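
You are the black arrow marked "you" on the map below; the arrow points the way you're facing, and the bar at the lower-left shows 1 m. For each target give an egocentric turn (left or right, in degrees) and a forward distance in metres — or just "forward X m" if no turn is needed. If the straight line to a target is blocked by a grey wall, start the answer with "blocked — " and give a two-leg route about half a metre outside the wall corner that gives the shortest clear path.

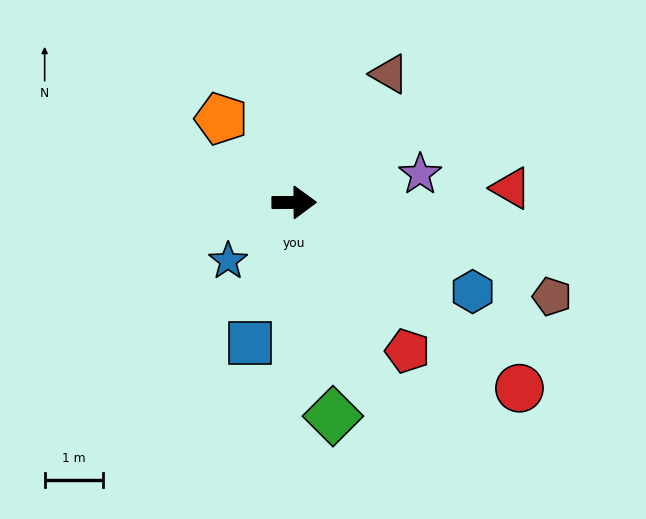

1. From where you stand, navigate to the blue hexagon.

turn right 27°, forward 3.4 m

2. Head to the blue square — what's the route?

turn right 108°, forward 2.5 m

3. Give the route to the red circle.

turn right 40°, forward 5.0 m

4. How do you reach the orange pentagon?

turn left 131°, forward 1.9 m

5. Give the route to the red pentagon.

turn right 53°, forward 3.2 m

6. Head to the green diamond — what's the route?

turn right 80°, forward 3.7 m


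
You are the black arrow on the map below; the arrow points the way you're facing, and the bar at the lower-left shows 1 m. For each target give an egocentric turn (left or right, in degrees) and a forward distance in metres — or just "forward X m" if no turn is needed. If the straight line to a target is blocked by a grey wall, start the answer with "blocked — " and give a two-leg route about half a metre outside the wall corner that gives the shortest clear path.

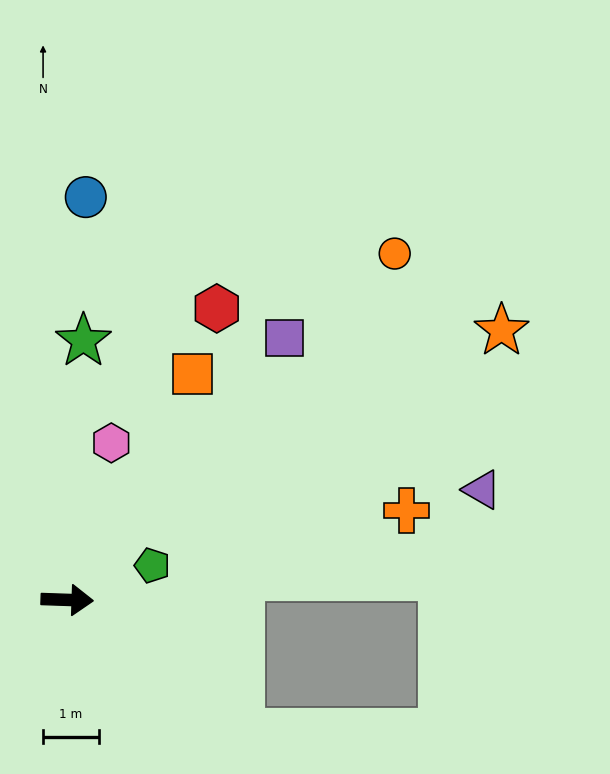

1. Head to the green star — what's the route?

turn left 88°, forward 4.7 m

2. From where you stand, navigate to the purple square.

turn left 52°, forward 6.1 m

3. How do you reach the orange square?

turn left 63°, forward 4.6 m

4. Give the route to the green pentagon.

turn left 24°, forward 1.6 m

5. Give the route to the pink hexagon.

turn left 76°, forward 2.9 m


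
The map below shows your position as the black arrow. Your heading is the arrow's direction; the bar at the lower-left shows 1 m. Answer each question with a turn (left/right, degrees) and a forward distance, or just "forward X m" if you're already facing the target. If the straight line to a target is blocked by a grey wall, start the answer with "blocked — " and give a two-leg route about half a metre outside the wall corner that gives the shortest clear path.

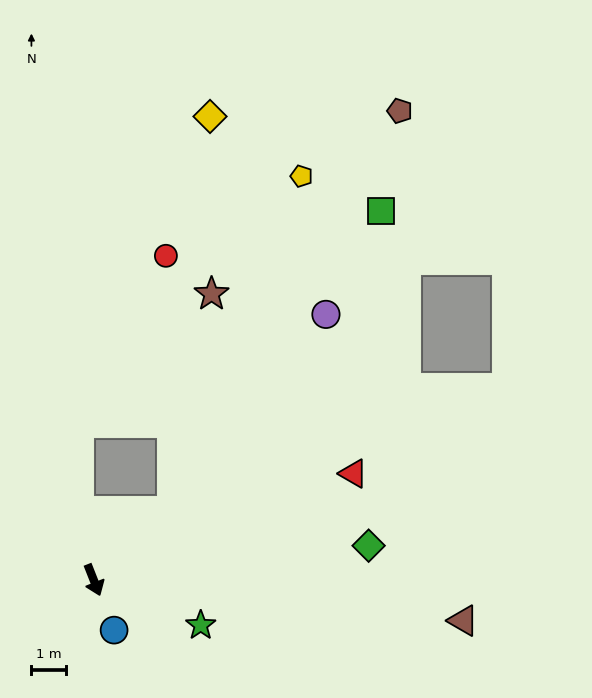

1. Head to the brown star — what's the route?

blocked — turn left 110°, forward 3.0 m, then turn left 38°, forward 6.3 m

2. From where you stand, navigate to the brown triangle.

turn left 62°, forward 10.7 m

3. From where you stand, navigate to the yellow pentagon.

blocked — turn left 110°, forward 3.0 m, then turn left 27°, forward 10.3 m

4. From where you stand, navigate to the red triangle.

turn left 91°, forward 8.1 m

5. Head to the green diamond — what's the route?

turn left 76°, forward 8.0 m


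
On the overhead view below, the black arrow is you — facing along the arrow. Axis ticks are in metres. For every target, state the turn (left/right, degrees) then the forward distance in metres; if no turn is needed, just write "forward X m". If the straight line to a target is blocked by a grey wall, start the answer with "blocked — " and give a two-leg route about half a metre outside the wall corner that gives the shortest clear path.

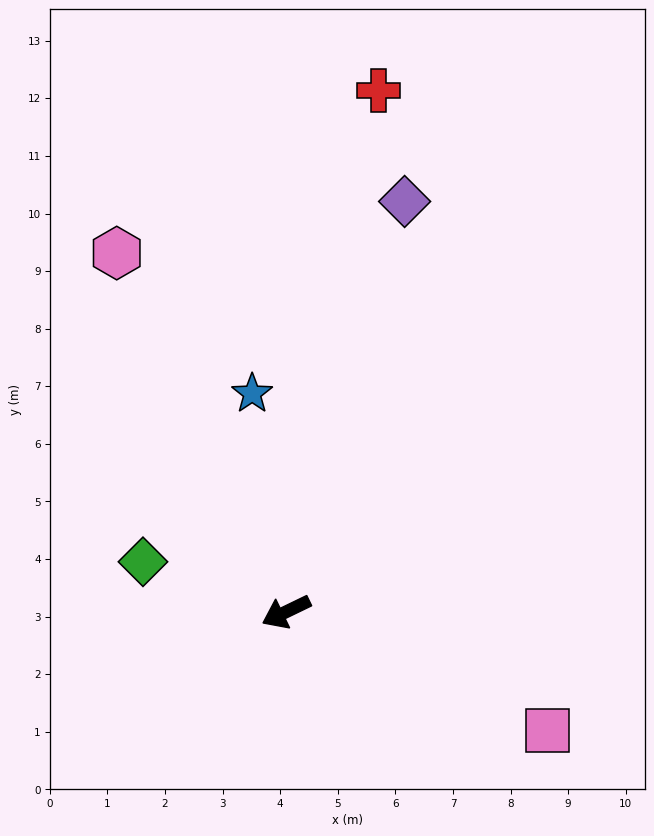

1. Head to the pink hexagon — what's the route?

turn right 91°, forward 6.9 m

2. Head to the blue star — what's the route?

turn right 107°, forward 3.8 m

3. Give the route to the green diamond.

turn right 45°, forward 2.6 m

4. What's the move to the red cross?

turn right 126°, forward 9.2 m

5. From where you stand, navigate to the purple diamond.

turn right 132°, forward 7.4 m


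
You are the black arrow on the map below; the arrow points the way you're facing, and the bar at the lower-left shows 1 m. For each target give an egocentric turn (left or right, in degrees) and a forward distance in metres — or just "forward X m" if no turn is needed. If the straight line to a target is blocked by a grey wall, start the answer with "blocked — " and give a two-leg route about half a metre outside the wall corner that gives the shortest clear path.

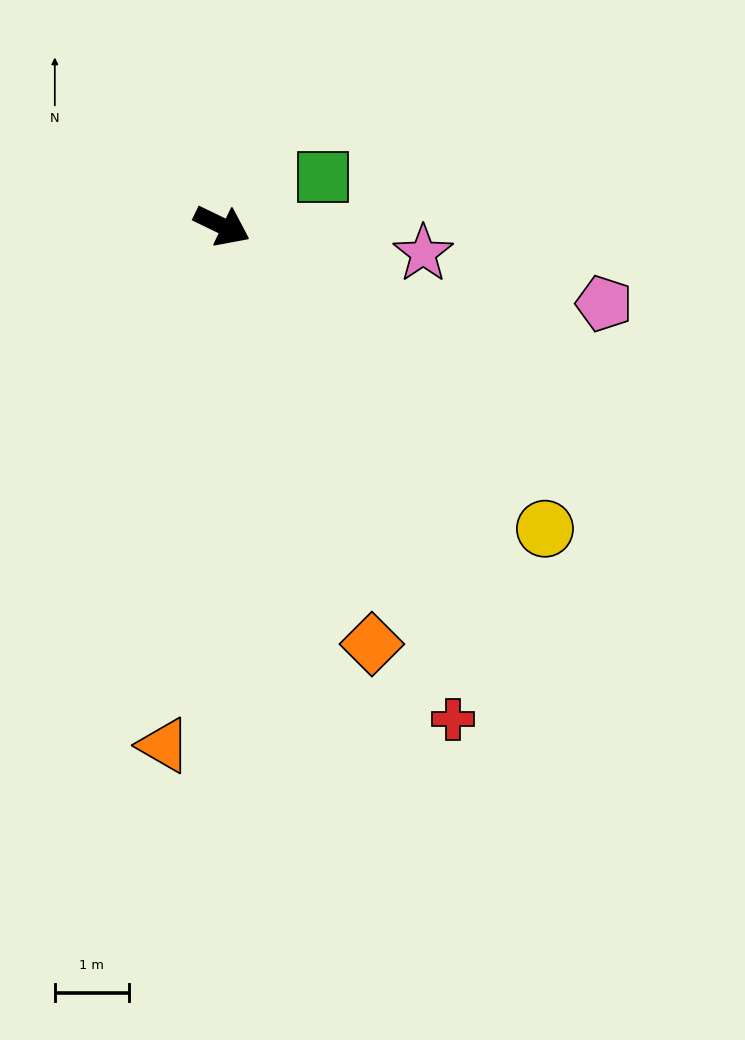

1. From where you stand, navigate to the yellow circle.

turn right 17°, forward 6.0 m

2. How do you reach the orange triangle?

turn right 71°, forward 7.1 m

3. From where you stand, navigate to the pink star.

turn left 18°, forward 2.7 m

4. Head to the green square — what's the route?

turn left 52°, forward 1.5 m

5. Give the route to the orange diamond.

turn right 44°, forward 6.0 m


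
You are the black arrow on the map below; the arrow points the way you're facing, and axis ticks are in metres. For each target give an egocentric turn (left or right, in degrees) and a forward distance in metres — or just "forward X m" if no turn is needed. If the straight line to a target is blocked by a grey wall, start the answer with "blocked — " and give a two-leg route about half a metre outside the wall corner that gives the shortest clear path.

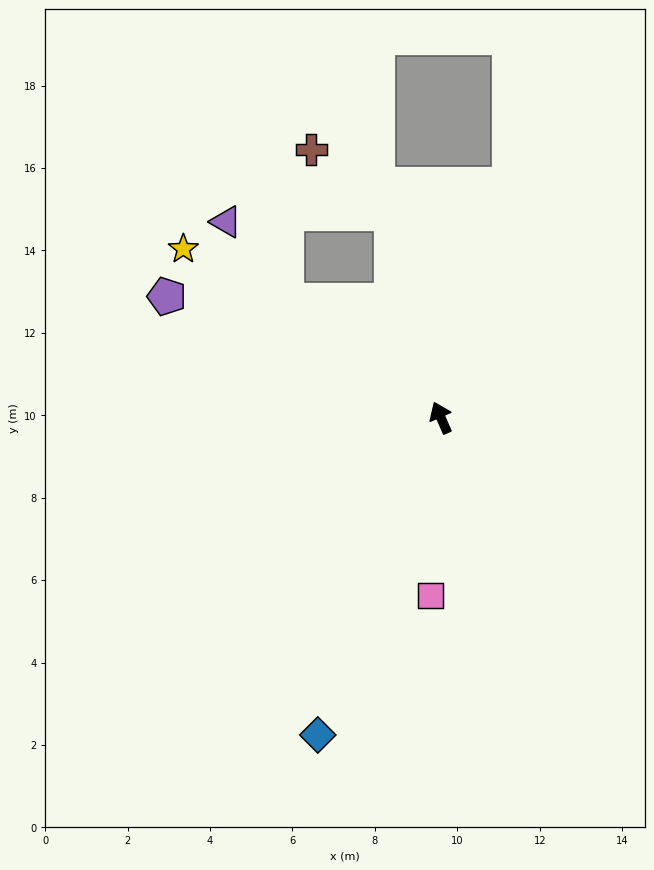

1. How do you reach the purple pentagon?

turn left 43°, forward 7.3 m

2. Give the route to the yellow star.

turn left 33°, forward 7.5 m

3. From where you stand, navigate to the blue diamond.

turn left 135°, forward 8.3 m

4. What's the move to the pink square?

turn left 153°, forward 4.3 m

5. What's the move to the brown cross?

blocked — turn right 10°, forward 5.1 m, then turn left 38°, forward 2.5 m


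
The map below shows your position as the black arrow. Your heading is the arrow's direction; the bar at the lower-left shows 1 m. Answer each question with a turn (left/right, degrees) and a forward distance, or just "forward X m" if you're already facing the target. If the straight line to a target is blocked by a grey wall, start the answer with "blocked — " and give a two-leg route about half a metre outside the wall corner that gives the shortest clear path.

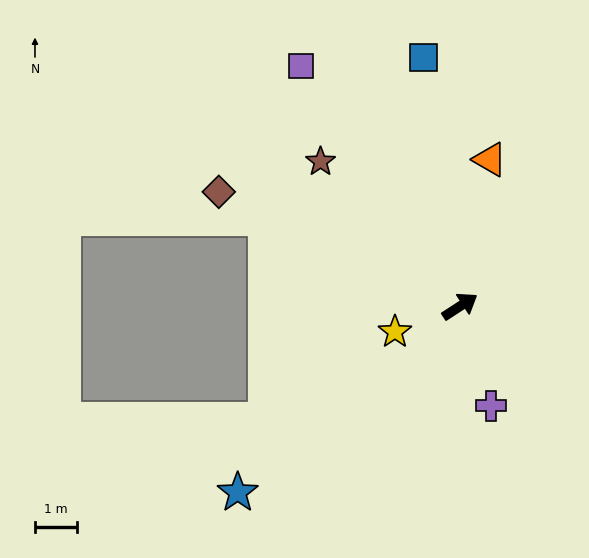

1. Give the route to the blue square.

turn left 65°, forward 6.0 m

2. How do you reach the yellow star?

turn left 168°, forward 1.7 m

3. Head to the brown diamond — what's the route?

turn left 122°, forward 6.4 m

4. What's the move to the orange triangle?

turn left 45°, forward 3.6 m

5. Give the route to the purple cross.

turn right 106°, forward 2.5 m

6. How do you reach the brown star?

turn left 101°, forward 4.8 m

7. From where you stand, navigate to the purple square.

turn left 90°, forward 6.9 m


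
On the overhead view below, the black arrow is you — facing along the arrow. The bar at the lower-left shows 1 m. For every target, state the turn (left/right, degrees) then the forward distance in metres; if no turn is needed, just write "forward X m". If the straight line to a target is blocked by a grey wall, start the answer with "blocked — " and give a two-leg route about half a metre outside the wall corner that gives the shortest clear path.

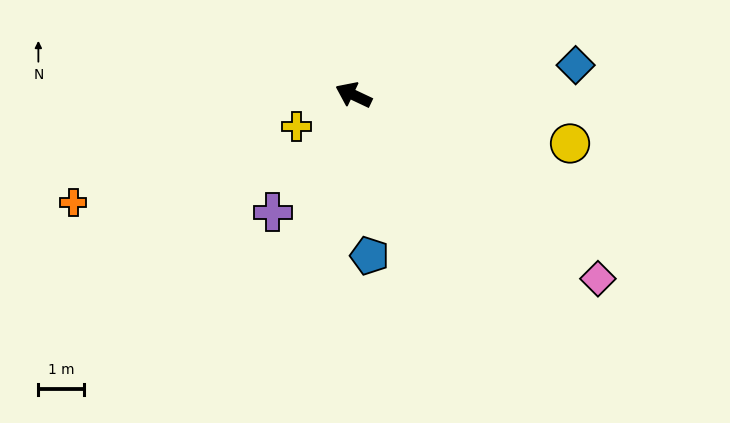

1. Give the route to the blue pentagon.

turn left 121°, forward 3.5 m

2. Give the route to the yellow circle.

turn right 167°, forward 4.9 m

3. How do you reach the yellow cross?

turn left 54°, forward 1.4 m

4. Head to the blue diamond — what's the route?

turn right 147°, forward 4.9 m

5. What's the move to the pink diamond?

turn left 168°, forward 6.7 m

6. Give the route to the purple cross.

turn left 81°, forward 3.1 m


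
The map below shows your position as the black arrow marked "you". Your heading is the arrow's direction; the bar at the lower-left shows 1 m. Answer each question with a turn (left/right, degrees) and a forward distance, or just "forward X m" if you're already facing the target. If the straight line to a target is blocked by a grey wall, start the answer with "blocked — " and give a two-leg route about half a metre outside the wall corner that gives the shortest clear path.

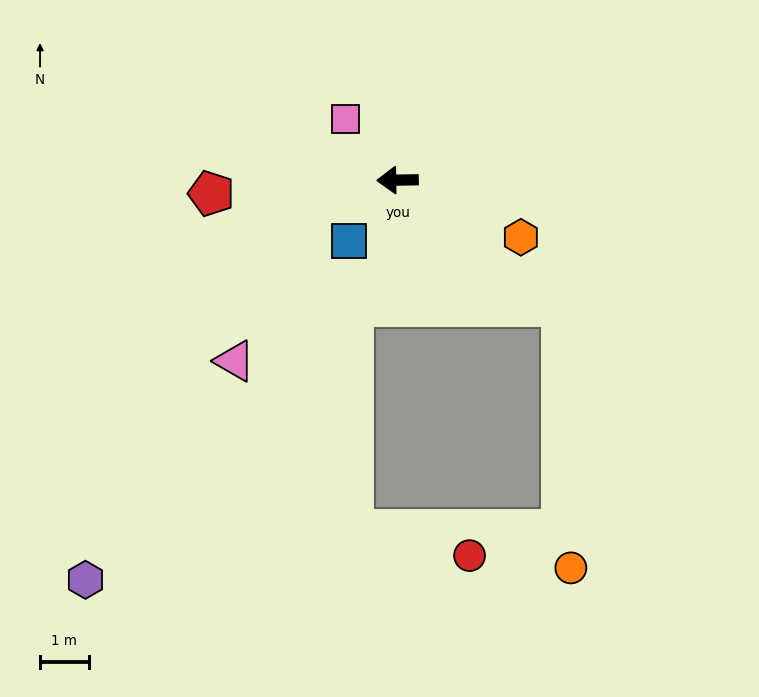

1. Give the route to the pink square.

turn right 50°, forward 1.7 m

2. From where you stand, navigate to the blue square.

turn left 50°, forward 1.6 m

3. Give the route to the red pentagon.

turn left 3°, forward 3.8 m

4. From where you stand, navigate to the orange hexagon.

turn left 154°, forward 2.8 m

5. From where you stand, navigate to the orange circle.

blocked — turn left 142°, forward 4.2 m, then turn right 51°, forward 5.4 m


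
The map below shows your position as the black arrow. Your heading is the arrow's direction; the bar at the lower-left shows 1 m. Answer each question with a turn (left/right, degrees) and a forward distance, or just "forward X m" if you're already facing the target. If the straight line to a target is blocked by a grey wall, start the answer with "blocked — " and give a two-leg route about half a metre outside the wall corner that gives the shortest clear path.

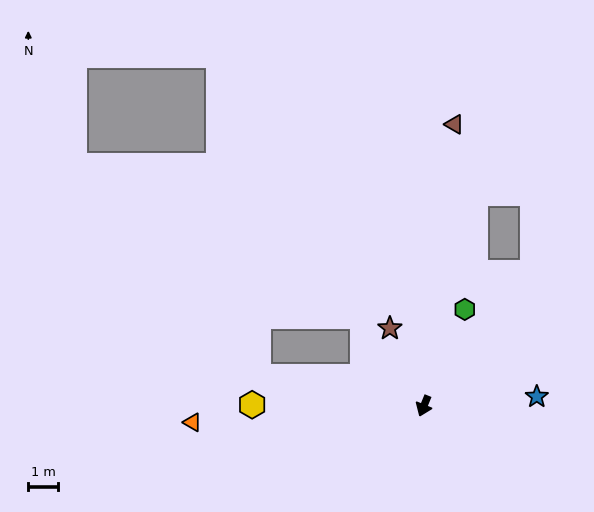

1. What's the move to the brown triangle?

turn right 164°, forward 9.5 m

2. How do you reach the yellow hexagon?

turn right 68°, forward 5.7 m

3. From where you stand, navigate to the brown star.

turn right 134°, forward 2.8 m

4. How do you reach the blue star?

turn left 117°, forward 3.8 m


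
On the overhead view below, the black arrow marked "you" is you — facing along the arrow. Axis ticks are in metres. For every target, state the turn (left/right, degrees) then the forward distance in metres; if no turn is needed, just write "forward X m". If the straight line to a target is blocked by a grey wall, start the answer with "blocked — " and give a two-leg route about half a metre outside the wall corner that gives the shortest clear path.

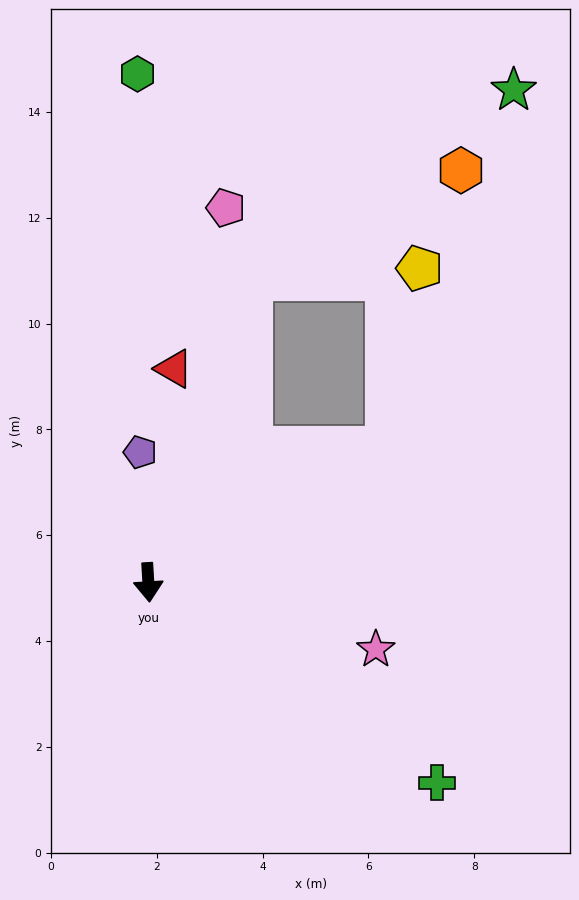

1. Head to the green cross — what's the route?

turn left 52°, forward 6.6 m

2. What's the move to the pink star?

turn left 70°, forward 4.5 m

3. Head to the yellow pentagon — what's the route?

blocked — turn left 116°, forward 5.2 m, then turn left 51°, forward 3.5 m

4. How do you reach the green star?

blocked — turn left 158°, forward 6.1 m, then turn right 36°, forward 6.1 m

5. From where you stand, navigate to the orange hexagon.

blocked — turn left 158°, forward 6.1 m, then turn right 44°, forward 4.5 m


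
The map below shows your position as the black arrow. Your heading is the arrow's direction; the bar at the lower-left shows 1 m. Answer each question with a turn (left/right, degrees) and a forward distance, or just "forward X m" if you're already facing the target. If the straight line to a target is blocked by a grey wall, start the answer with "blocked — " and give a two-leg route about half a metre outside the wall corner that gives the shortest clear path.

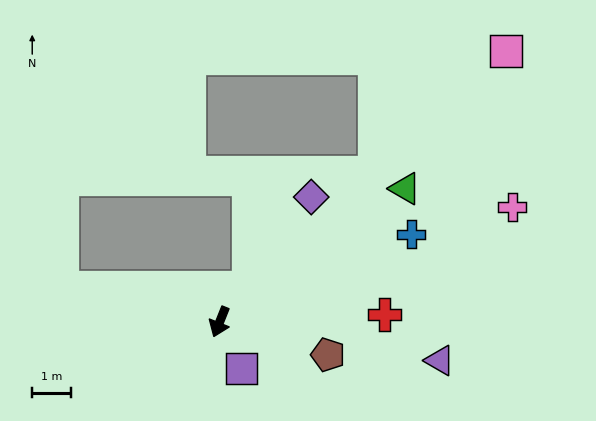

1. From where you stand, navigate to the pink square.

turn left 155°, forward 10.1 m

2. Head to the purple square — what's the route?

turn left 47°, forward 1.3 m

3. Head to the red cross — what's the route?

turn left 114°, forward 4.2 m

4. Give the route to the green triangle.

turn left 148°, forward 5.9 m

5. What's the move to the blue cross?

turn left 136°, forward 5.4 m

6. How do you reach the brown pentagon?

turn left 95°, forward 2.9 m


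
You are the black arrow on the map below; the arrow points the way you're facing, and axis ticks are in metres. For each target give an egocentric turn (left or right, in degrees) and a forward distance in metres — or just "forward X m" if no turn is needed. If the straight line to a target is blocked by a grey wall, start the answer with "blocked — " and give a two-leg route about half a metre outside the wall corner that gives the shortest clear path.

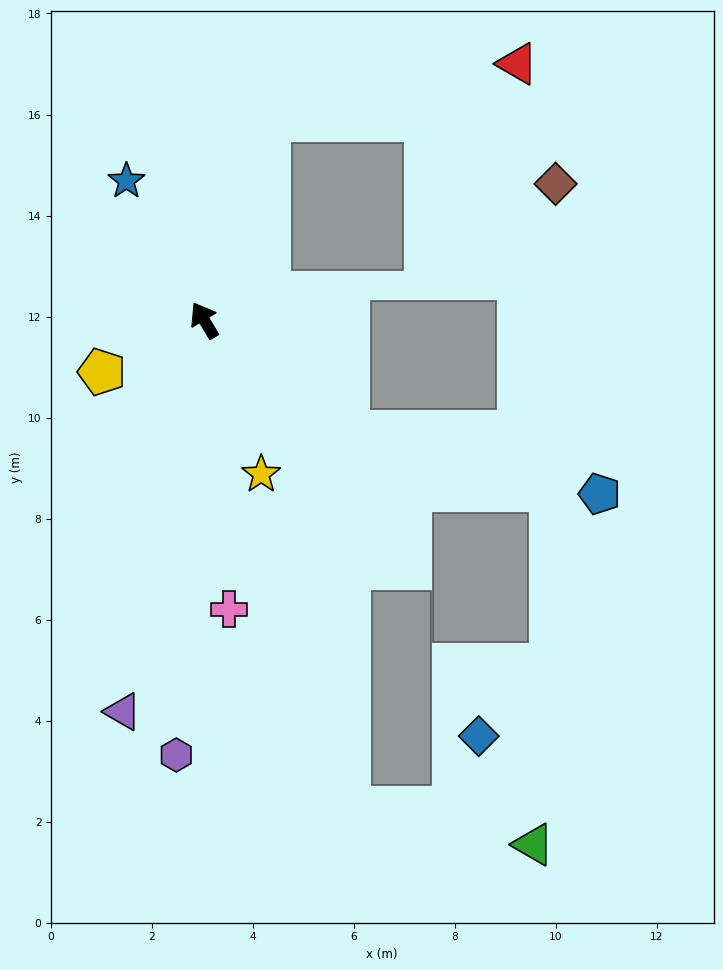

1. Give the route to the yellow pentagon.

turn left 86°, forward 2.3 m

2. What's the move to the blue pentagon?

blocked — turn right 159°, forward 3.6 m, then turn left 24°, forward 5.1 m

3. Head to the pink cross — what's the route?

turn left 154°, forward 5.7 m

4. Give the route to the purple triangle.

turn left 137°, forward 7.9 m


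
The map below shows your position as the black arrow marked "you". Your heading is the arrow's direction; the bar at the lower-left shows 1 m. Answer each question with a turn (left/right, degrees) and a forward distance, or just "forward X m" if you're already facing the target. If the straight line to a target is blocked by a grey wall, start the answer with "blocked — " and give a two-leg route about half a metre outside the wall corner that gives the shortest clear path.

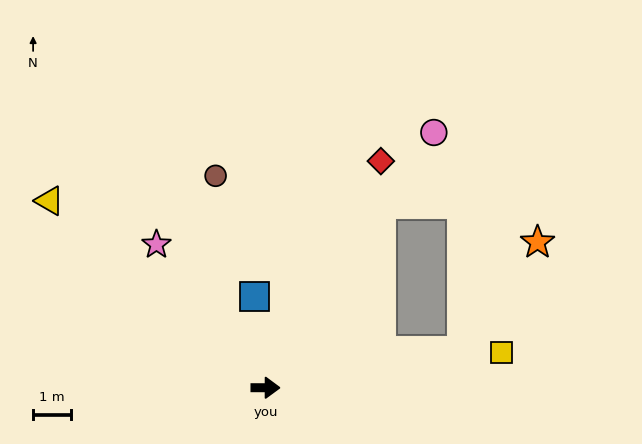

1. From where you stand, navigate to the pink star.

turn left 127°, forward 4.8 m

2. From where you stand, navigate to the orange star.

blocked — turn left 10°, forward 5.4 m, then turn left 46°, forward 3.5 m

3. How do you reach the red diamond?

turn left 63°, forward 6.8 m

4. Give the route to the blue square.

turn left 97°, forward 2.5 m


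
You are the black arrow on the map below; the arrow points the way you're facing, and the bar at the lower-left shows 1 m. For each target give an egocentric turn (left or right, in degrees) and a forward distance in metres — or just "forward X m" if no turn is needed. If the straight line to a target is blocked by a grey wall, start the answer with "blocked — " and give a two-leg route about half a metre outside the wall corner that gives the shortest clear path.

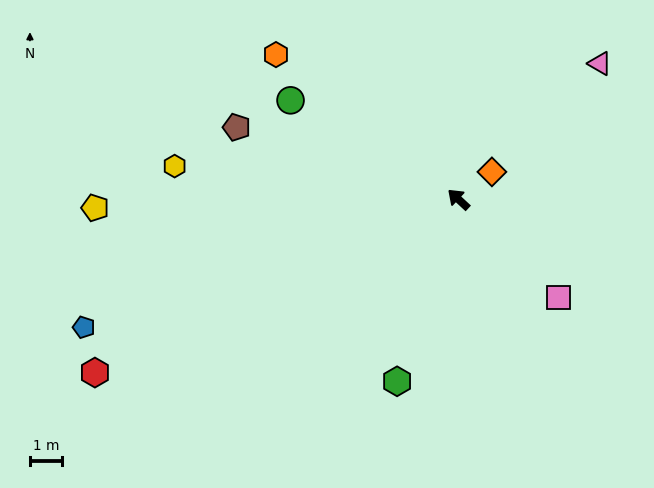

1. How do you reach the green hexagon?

turn left 114°, forward 6.1 m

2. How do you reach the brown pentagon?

turn left 25°, forward 7.4 m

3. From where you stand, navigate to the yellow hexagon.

turn left 36°, forward 9.0 m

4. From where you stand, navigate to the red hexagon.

turn left 68°, forward 12.7 m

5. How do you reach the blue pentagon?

turn left 62°, forward 12.5 m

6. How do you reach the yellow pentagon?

turn left 44°, forward 11.5 m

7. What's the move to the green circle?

turn left 12°, forward 6.1 m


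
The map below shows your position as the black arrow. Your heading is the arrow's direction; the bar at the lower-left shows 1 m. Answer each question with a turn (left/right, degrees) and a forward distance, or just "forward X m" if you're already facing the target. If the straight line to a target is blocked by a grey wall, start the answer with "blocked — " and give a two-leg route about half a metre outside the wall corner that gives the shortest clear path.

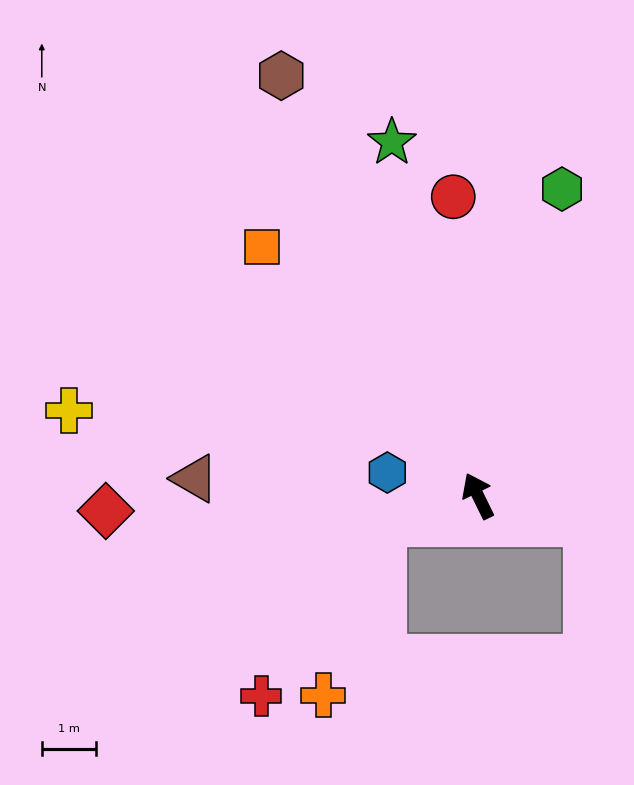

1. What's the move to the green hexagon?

turn right 41°, forward 5.8 m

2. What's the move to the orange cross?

blocked — turn left 80°, forward 1.8 m, then turn left 54°, forward 3.3 m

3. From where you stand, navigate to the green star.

turn right 12°, forward 6.7 m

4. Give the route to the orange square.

turn left 15°, forward 6.0 m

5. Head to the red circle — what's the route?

turn right 21°, forward 5.5 m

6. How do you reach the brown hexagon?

forward 8.5 m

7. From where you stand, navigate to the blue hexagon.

turn left 50°, forward 1.7 m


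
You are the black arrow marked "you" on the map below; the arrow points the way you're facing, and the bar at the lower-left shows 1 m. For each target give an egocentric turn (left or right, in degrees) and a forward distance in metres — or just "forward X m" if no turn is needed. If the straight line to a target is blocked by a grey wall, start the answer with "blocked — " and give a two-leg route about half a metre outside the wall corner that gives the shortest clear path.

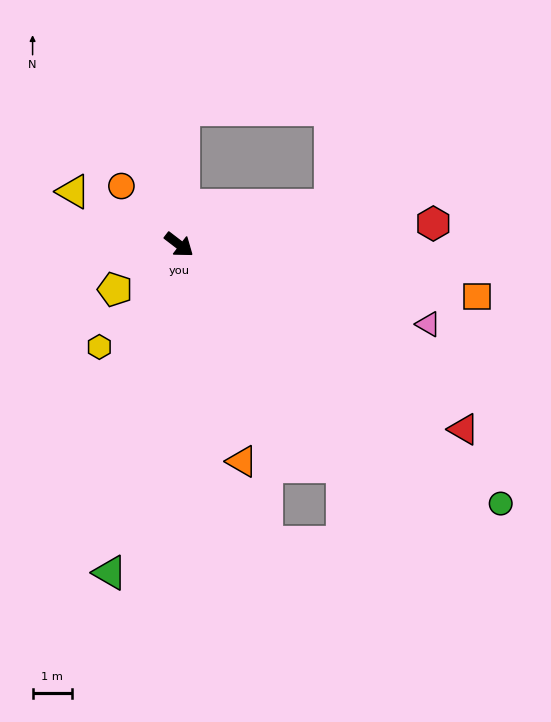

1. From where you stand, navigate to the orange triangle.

turn right 36°, forward 5.8 m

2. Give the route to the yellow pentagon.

turn right 108°, forward 2.0 m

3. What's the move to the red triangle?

turn left 4°, forward 8.7 m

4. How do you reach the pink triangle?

turn left 20°, forward 6.7 m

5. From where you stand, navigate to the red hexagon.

turn left 42°, forward 6.5 m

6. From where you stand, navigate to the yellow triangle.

turn right 169°, forward 3.0 m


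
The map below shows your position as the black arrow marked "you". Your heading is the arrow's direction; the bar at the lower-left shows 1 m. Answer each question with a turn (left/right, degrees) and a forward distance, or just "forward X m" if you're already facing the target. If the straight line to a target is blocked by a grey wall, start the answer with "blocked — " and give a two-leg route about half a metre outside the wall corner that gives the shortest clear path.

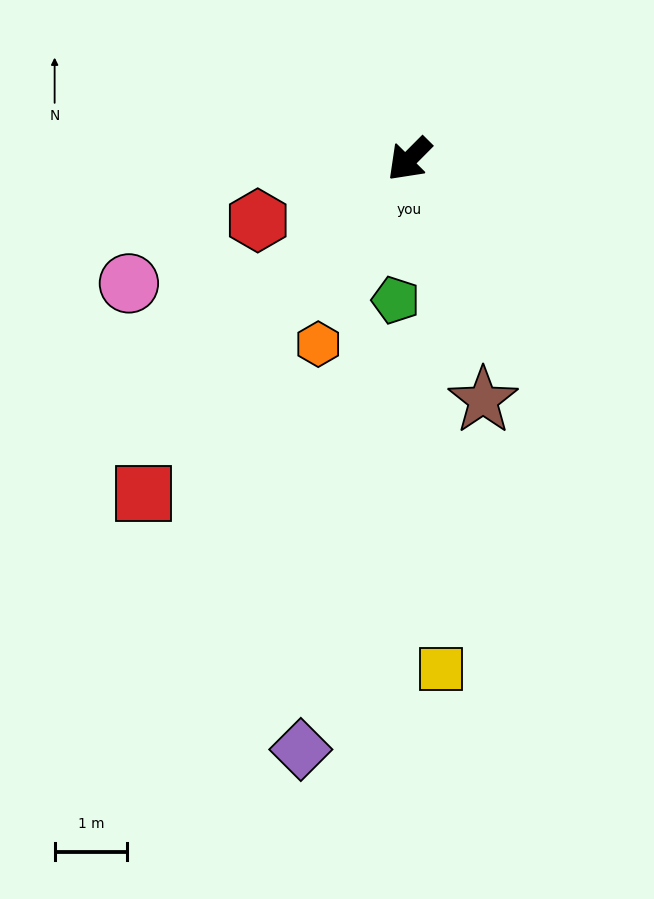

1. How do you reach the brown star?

turn left 62°, forward 3.5 m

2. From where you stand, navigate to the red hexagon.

turn right 23°, forward 2.2 m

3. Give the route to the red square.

turn left 6°, forward 5.9 m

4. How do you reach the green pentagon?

turn left 39°, forward 1.9 m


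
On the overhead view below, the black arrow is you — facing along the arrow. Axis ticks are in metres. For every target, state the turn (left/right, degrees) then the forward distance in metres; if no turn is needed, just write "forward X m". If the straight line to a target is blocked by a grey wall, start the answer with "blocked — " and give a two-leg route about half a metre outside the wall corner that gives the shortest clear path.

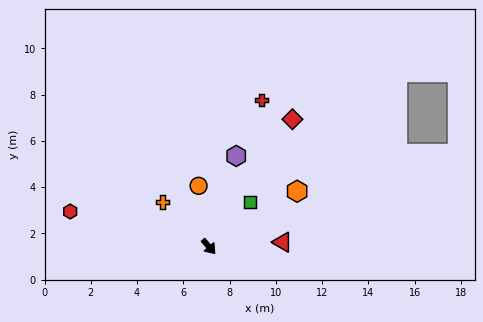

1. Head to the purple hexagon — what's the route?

turn left 122°, forward 4.1 m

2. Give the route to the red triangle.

turn left 53°, forward 3.2 m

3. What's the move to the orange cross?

turn right 175°, forward 2.8 m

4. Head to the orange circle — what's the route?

turn left 149°, forward 2.7 m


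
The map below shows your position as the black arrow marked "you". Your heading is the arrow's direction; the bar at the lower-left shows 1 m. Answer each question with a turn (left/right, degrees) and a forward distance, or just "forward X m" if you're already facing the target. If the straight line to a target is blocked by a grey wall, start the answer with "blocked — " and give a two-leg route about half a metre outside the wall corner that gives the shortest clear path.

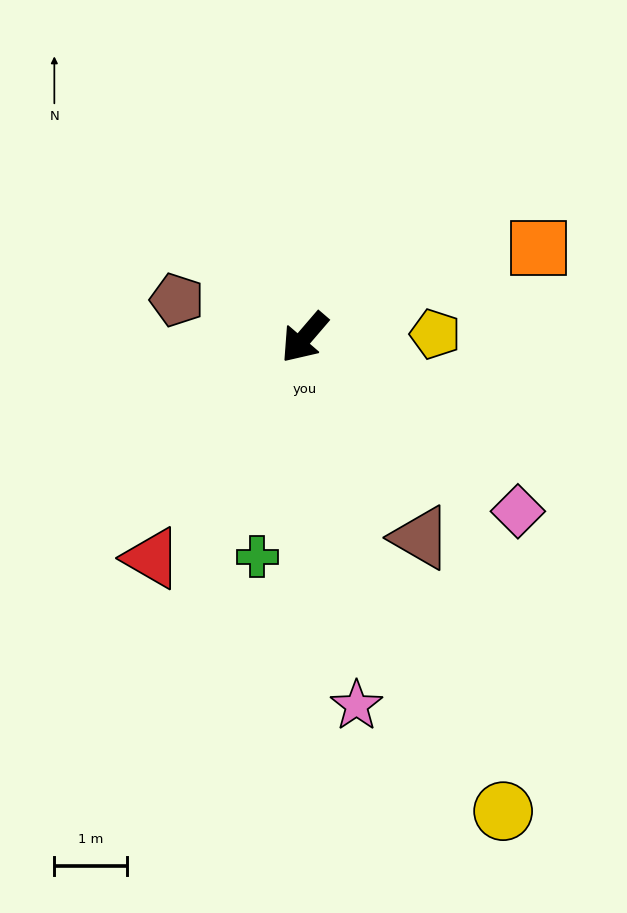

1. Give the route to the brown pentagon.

turn right 66°, forward 1.8 m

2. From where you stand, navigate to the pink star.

turn left 49°, forward 5.1 m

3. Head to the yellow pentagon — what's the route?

turn left 132°, forward 1.8 m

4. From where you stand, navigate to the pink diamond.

turn left 92°, forward 3.8 m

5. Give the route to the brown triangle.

turn left 71°, forward 3.2 m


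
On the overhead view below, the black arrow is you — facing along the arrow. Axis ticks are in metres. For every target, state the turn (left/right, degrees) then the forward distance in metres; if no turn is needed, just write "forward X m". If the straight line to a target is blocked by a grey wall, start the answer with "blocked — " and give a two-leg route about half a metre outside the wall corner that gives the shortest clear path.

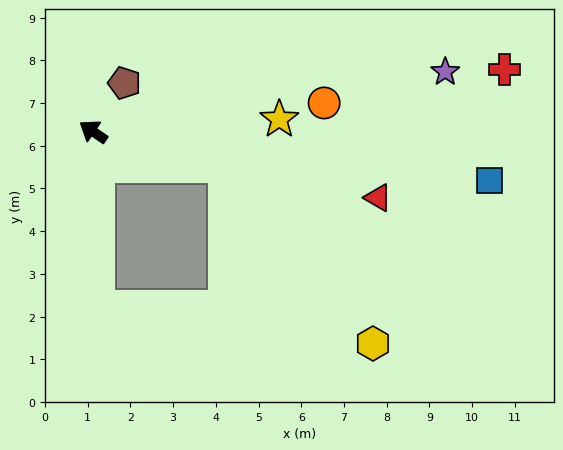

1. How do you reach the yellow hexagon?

blocked — turn right 160°, forward 3.2 m, then turn right 36°, forward 5.4 m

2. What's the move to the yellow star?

turn right 142°, forward 4.4 m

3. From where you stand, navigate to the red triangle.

turn right 159°, forward 6.8 m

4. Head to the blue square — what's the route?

turn right 153°, forward 9.3 m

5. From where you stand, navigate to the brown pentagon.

turn right 88°, forward 1.4 m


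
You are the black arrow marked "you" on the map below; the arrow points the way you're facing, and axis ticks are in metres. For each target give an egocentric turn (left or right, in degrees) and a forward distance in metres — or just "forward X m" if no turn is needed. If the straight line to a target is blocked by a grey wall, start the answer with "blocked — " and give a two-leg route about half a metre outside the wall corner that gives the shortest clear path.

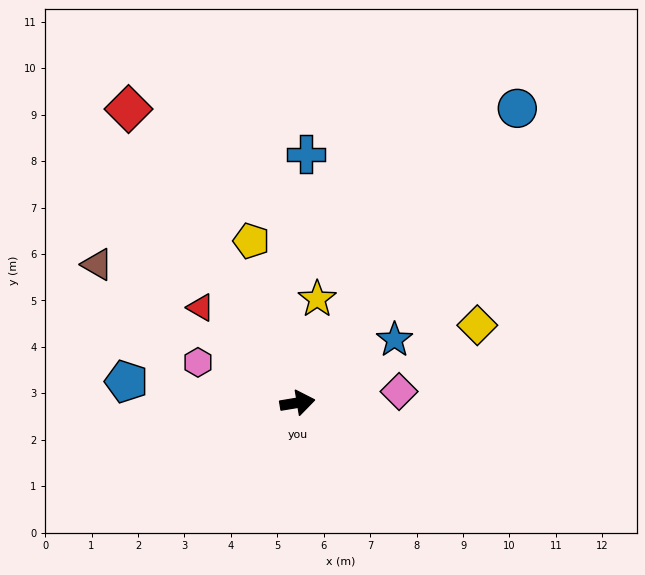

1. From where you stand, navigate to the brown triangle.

turn left 136°, forward 5.2 m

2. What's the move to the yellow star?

turn left 70°, forward 2.3 m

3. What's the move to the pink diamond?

turn right 3°, forward 2.2 m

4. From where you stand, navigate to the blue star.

turn left 24°, forward 2.5 m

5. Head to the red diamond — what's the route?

turn left 111°, forward 7.3 m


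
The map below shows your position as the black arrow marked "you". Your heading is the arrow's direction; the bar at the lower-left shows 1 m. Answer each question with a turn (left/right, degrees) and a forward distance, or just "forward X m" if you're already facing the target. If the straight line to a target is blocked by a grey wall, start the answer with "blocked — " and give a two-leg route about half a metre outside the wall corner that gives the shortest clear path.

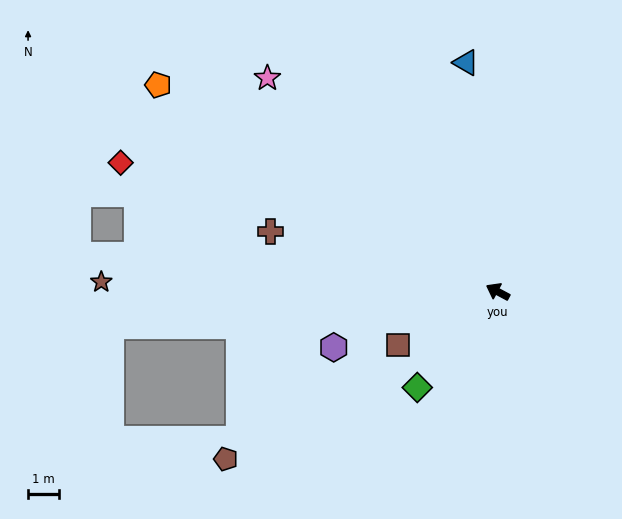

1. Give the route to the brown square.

turn left 56°, forward 3.7 m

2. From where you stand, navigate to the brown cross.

turn left 13°, forward 7.6 m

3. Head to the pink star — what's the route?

turn right 15°, forward 10.1 m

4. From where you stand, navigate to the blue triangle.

turn right 54°, forward 7.4 m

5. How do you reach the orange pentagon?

turn right 3°, forward 12.8 m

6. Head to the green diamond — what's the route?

turn left 78°, forward 4.0 m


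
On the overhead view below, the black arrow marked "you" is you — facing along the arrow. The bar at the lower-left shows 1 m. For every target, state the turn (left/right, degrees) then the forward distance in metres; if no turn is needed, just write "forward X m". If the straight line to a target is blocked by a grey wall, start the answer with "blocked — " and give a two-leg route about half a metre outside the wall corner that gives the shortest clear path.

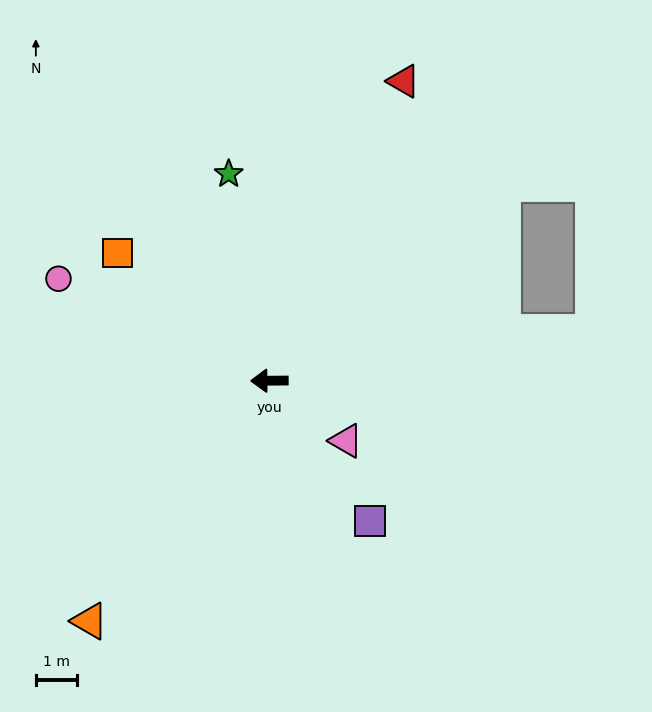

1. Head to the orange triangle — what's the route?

turn left 53°, forward 7.3 m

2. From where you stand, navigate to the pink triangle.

turn left 141°, forward 2.4 m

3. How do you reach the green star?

turn right 79°, forward 5.1 m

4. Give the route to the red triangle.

turn right 115°, forward 8.0 m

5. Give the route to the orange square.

turn right 41°, forward 4.8 m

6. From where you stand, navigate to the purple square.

turn left 125°, forward 4.2 m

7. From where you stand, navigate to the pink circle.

turn right 26°, forward 5.7 m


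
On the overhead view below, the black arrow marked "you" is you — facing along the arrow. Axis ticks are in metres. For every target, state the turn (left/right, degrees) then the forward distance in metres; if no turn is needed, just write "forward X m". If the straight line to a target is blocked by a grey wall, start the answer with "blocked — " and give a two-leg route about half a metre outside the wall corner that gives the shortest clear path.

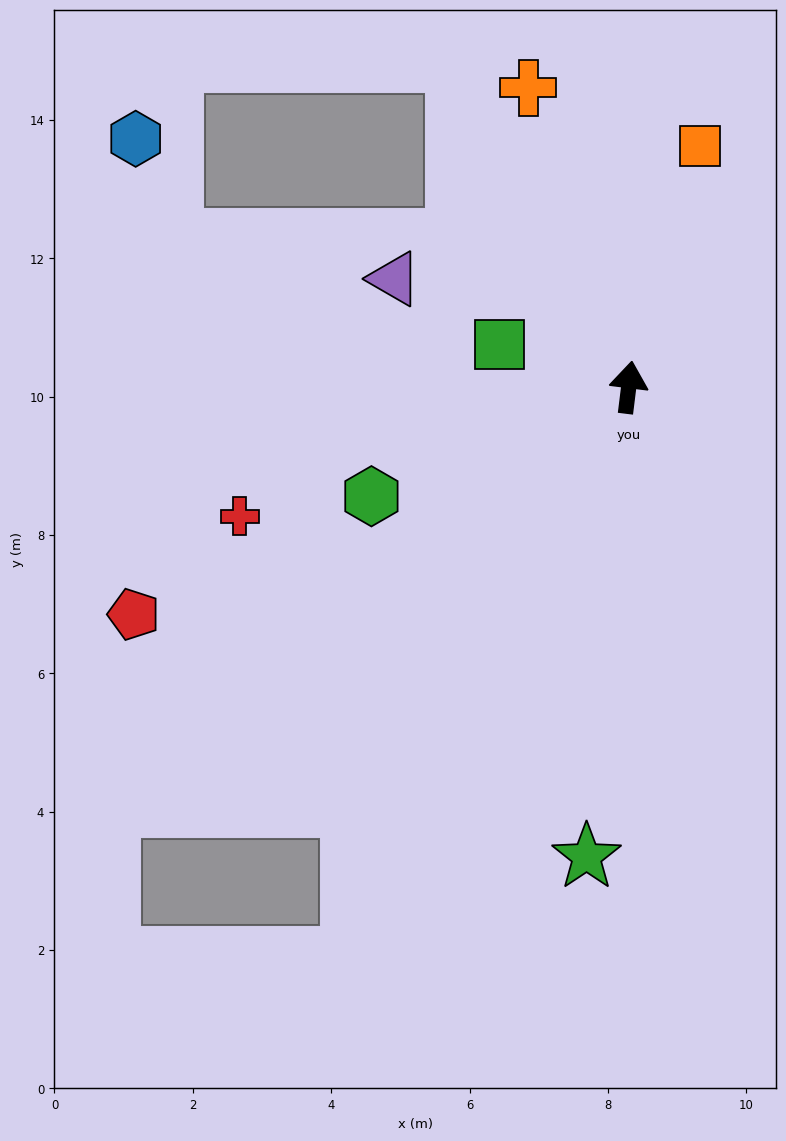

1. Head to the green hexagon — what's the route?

turn left 120°, forward 4.0 m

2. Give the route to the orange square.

turn right 9°, forward 3.6 m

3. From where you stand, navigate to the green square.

turn left 79°, forward 2.0 m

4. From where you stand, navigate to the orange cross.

turn left 26°, forward 4.6 m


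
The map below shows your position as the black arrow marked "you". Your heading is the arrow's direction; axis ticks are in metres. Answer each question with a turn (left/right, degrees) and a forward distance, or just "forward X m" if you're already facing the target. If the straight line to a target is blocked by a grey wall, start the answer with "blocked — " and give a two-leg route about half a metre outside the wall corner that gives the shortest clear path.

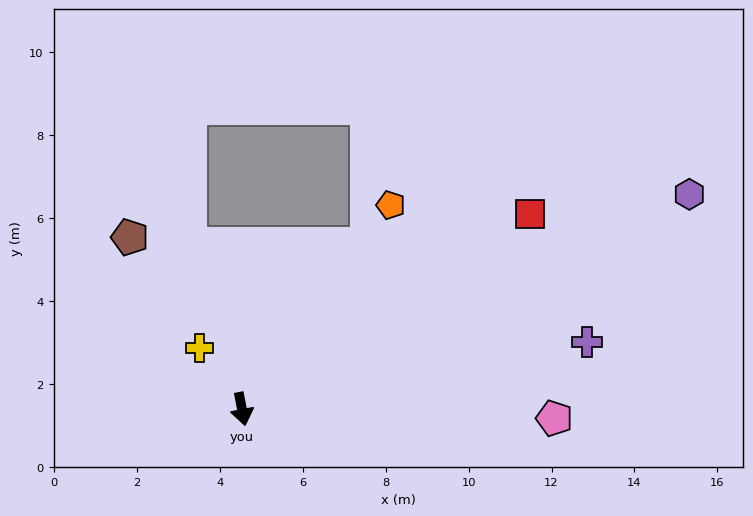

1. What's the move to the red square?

turn left 113°, forward 8.4 m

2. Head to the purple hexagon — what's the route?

turn left 105°, forward 12.0 m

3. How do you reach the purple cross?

turn left 90°, forward 8.5 m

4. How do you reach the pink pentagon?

turn left 77°, forward 7.5 m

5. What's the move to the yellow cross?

turn right 156°, forward 1.8 m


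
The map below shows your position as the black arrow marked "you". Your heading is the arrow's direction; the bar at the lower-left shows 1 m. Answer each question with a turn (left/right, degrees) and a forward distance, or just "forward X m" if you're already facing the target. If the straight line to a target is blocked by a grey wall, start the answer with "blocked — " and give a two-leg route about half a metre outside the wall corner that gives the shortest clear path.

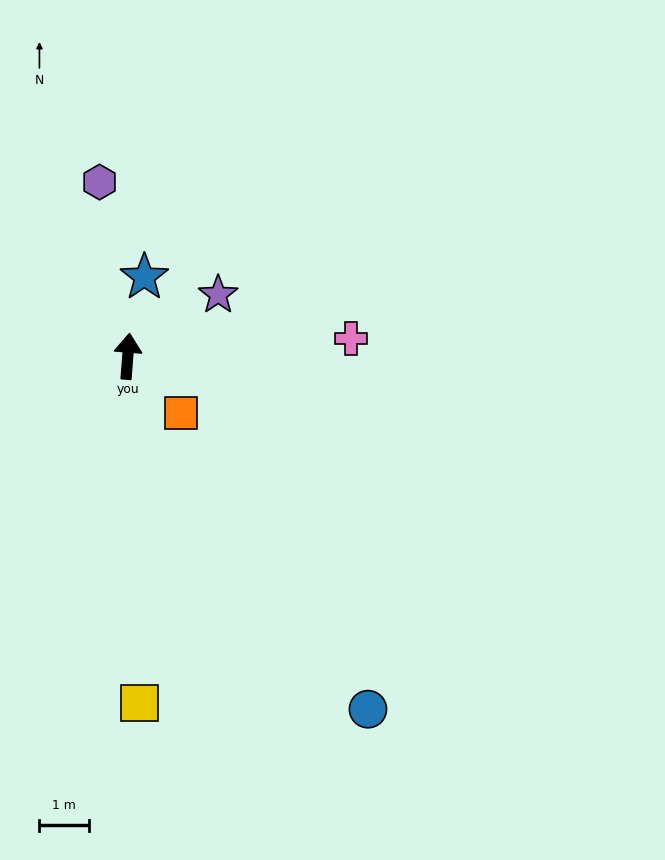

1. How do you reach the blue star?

turn right 7°, forward 1.6 m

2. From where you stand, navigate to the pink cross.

turn right 81°, forward 4.6 m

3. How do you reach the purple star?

turn right 51°, forward 2.2 m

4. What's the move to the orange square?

turn right 133°, forward 1.6 m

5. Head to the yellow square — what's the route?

turn right 174°, forward 7.1 m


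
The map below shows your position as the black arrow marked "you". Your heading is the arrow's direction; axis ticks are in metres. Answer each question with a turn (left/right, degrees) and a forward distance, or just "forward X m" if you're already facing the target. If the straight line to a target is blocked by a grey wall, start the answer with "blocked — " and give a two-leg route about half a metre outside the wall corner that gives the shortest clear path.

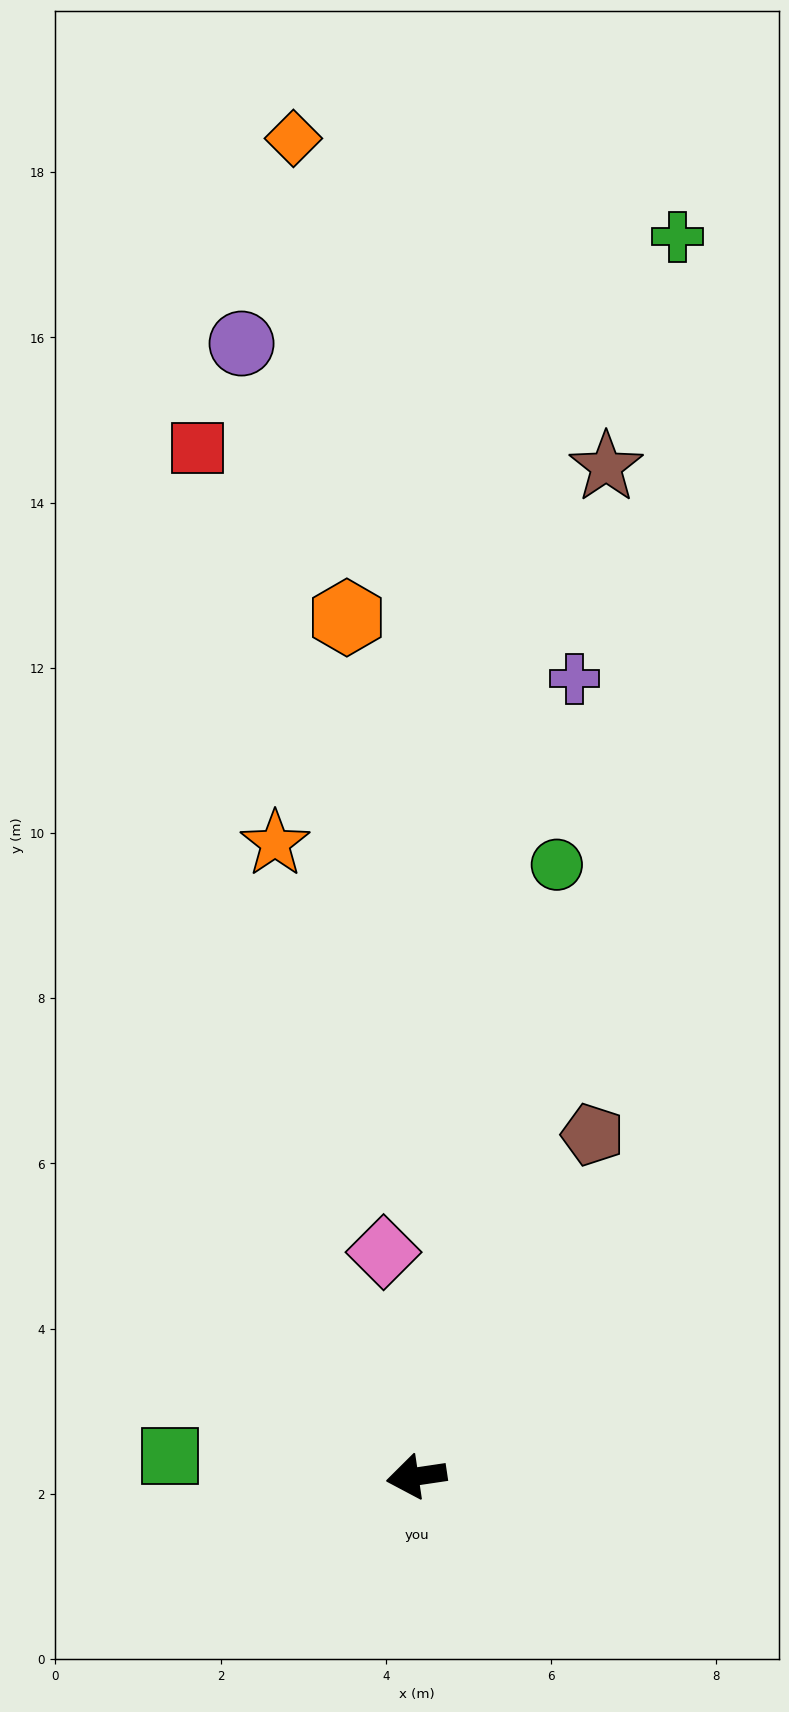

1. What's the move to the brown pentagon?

turn right 126°, forward 4.7 m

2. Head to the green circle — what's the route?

turn right 111°, forward 7.6 m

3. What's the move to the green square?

turn right 13°, forward 3.0 m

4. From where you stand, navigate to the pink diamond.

turn right 90°, forward 2.7 m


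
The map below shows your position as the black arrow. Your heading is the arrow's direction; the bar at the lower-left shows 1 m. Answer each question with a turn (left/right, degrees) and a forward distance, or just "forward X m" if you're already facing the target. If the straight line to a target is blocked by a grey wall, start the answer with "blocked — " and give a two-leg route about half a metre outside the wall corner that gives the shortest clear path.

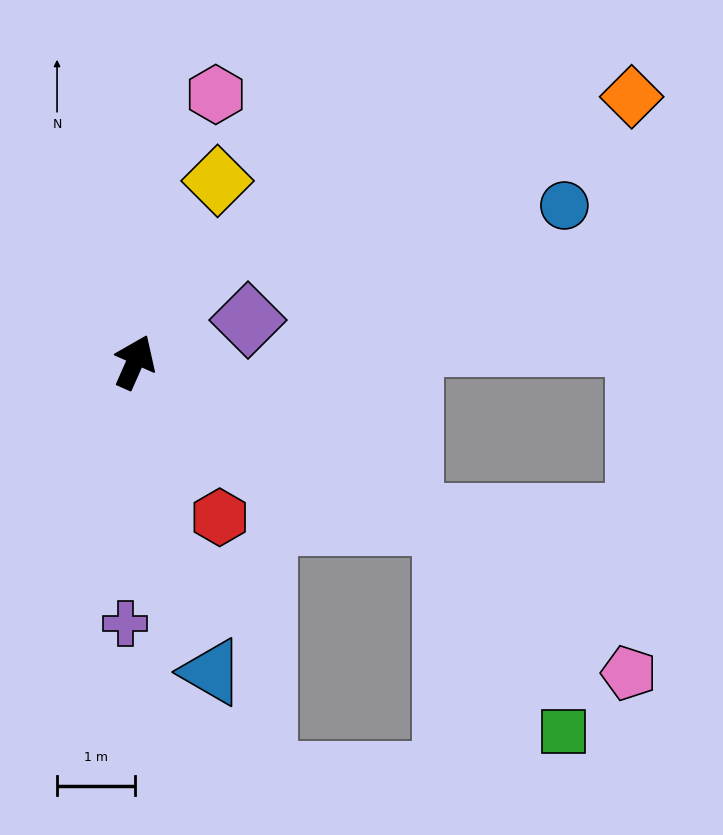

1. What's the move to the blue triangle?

turn right 142°, forward 4.1 m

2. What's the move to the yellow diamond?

forward 2.5 m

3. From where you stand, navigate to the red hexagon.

turn right 128°, forward 2.3 m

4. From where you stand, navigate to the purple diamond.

turn right 46°, forward 1.5 m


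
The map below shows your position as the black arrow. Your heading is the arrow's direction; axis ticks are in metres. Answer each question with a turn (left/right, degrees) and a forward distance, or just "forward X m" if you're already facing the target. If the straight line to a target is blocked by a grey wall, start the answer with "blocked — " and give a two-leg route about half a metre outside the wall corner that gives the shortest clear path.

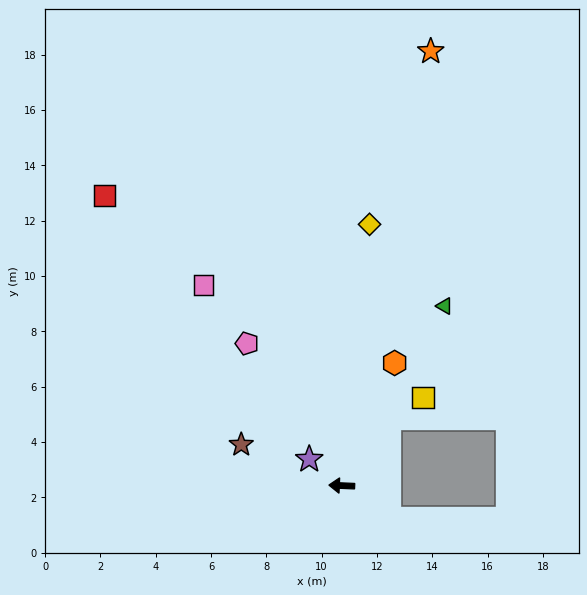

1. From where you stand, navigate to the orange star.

turn right 99°, forward 16.0 m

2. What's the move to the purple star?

turn right 37°, forward 1.5 m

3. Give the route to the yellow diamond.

turn right 94°, forward 9.5 m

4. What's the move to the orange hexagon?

turn right 111°, forward 4.8 m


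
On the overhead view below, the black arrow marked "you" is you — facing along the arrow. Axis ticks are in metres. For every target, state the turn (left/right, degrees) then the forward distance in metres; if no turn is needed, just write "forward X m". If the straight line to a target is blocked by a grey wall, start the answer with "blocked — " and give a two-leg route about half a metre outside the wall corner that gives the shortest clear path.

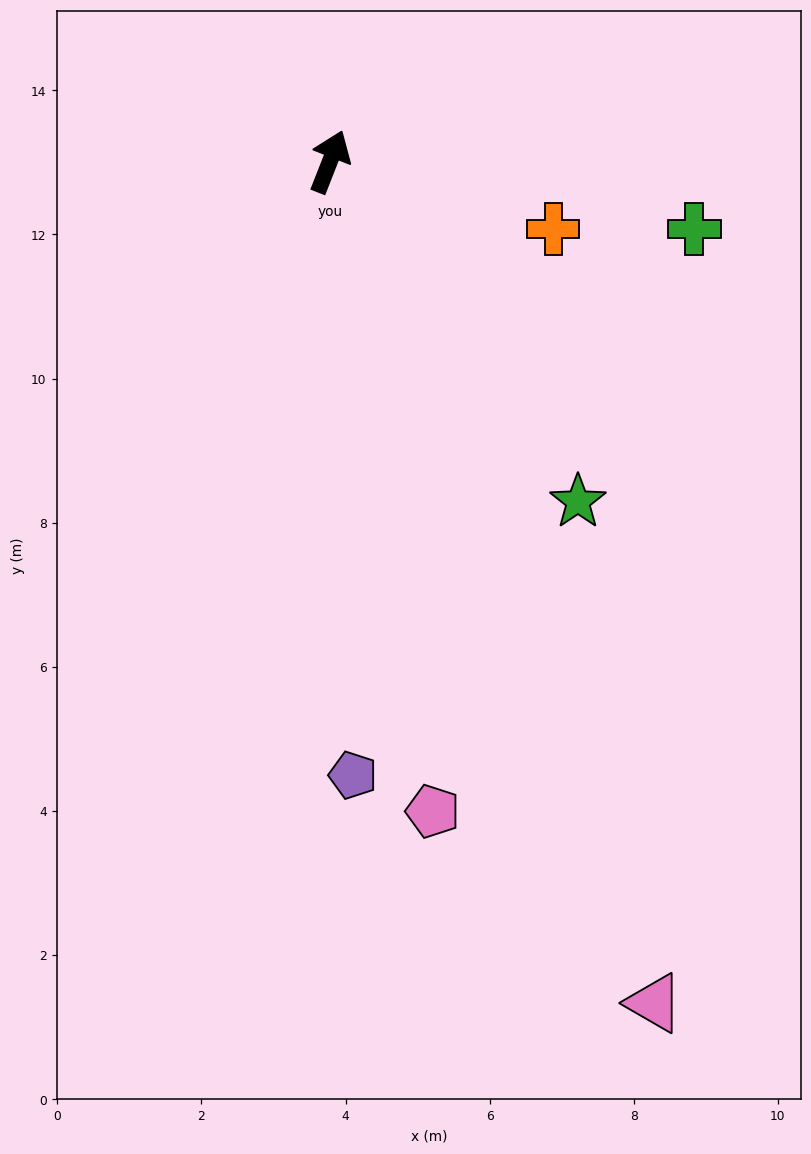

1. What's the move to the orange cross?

turn right 85°, forward 3.2 m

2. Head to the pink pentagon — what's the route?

turn right 150°, forward 9.1 m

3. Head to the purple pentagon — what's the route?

turn right 156°, forward 8.5 m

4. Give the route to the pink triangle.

turn right 137°, forward 12.5 m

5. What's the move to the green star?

turn right 122°, forward 5.8 m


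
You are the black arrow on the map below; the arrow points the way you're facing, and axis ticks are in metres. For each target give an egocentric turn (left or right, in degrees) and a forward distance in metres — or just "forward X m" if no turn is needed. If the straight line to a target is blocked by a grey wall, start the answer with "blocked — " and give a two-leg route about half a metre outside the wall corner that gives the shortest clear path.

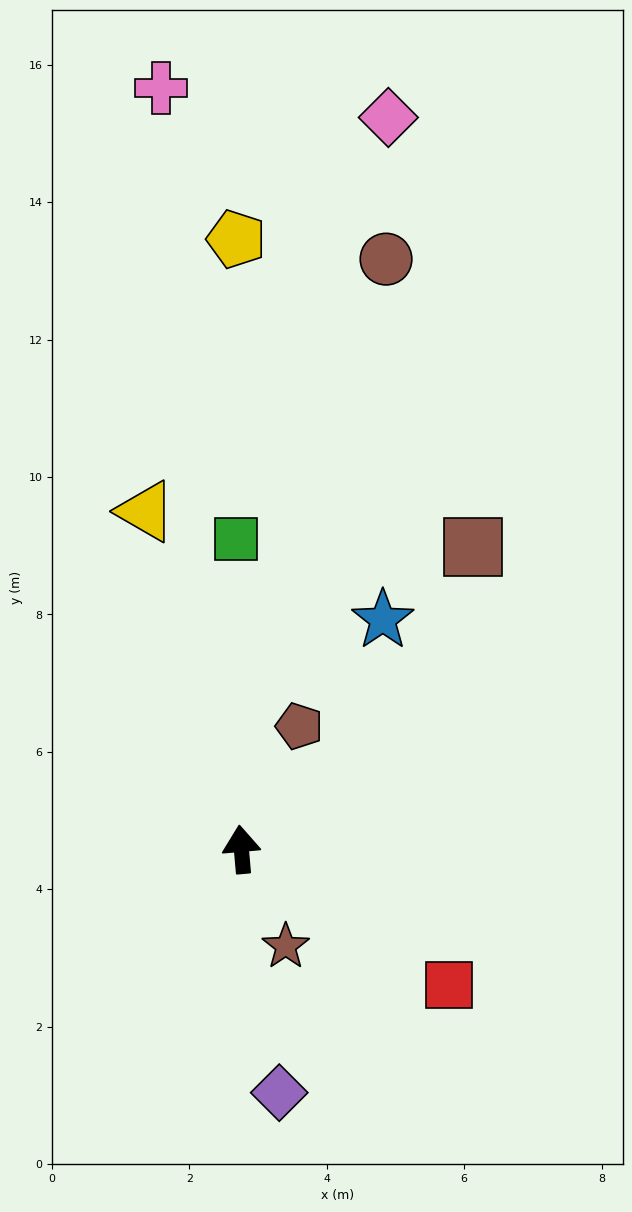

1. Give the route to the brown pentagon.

turn right 30°, forward 2.0 m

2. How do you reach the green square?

turn right 4°, forward 4.5 m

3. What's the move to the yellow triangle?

turn left 11°, forward 5.1 m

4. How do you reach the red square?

turn right 128°, forward 3.6 m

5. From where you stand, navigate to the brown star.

turn right 160°, forward 1.6 m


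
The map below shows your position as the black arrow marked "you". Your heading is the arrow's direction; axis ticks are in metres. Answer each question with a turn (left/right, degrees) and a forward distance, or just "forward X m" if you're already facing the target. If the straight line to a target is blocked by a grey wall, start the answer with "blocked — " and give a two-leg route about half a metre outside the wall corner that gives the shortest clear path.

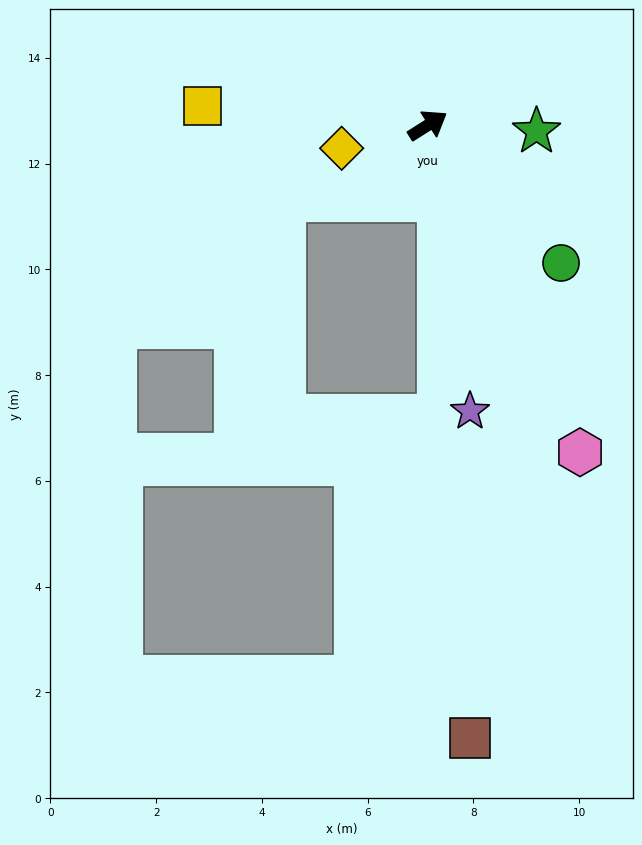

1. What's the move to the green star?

turn right 35°, forward 2.1 m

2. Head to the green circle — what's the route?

turn right 78°, forward 3.6 m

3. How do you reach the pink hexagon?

turn right 97°, forward 6.8 m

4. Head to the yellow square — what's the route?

turn left 143°, forward 4.3 m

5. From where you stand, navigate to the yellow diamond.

turn left 163°, forward 1.7 m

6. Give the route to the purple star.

turn right 114°, forward 5.5 m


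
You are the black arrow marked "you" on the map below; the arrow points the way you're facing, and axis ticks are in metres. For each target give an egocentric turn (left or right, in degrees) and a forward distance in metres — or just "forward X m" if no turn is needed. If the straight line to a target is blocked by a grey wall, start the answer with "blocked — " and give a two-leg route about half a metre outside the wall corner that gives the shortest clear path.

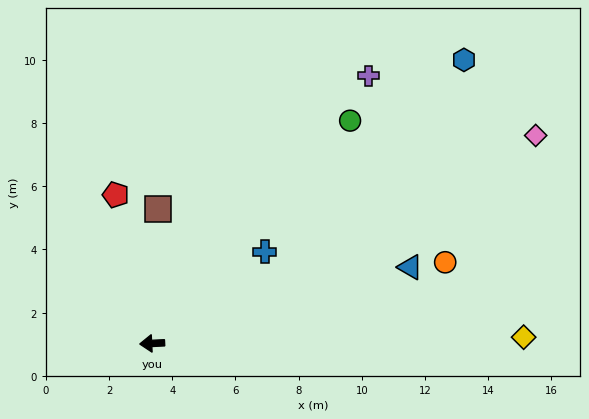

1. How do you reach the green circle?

turn right 134°, forward 9.4 m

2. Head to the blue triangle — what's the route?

turn right 166°, forward 8.5 m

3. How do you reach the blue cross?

turn right 144°, forward 4.6 m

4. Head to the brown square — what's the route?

turn right 95°, forward 4.3 m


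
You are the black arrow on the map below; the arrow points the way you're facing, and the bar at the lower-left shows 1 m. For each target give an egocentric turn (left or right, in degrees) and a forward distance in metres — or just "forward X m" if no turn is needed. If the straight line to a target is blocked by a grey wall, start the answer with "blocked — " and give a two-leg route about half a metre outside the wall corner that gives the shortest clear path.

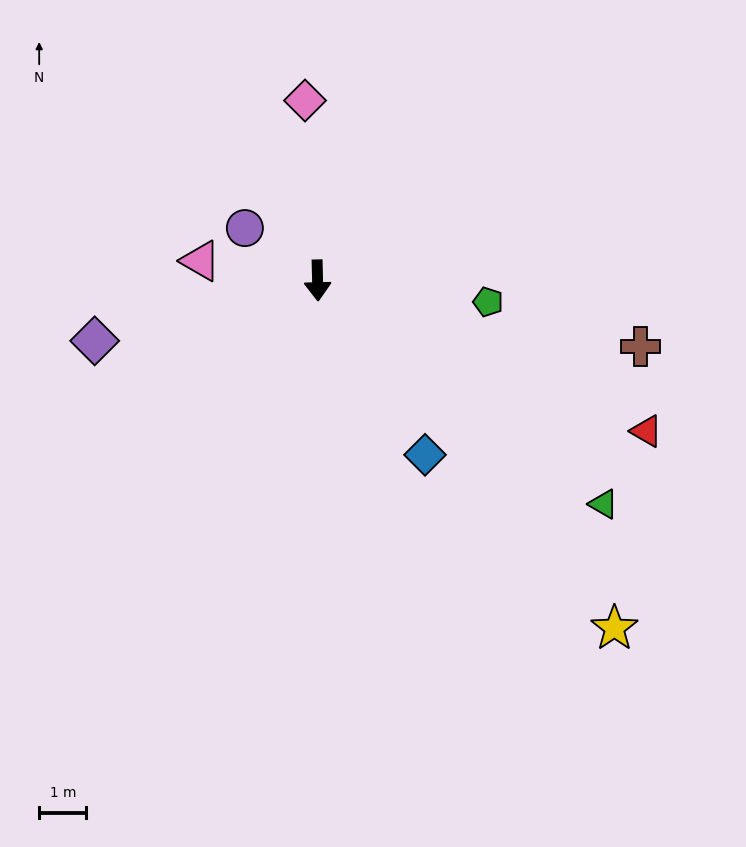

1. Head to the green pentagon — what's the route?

turn left 81°, forward 3.6 m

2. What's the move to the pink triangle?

turn right 101°, forward 2.5 m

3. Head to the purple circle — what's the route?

turn right 127°, forward 1.9 m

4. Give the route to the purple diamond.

turn right 76°, forward 4.9 m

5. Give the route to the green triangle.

turn left 51°, forward 7.7 m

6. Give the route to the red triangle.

turn left 64°, forward 7.7 m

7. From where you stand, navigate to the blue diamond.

turn left 30°, forward 4.3 m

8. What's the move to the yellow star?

turn left 39°, forward 9.7 m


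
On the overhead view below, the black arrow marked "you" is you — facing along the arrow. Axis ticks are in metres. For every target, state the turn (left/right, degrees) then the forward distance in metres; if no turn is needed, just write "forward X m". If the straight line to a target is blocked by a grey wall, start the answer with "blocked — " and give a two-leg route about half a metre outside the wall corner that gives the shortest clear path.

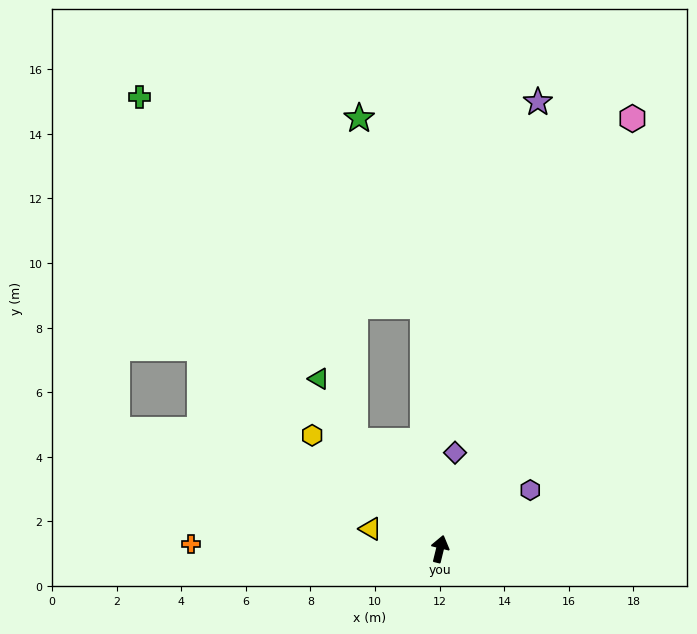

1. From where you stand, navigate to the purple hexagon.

turn right 43°, forward 3.3 m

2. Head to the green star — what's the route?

blocked — turn left 18°, forward 7.5 m, then turn left 15°, forward 6.1 m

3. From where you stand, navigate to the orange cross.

turn left 103°, forward 7.7 m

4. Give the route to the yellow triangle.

turn left 88°, forward 2.2 m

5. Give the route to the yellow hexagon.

turn left 62°, forward 5.3 m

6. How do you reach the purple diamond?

turn left 5°, forward 3.0 m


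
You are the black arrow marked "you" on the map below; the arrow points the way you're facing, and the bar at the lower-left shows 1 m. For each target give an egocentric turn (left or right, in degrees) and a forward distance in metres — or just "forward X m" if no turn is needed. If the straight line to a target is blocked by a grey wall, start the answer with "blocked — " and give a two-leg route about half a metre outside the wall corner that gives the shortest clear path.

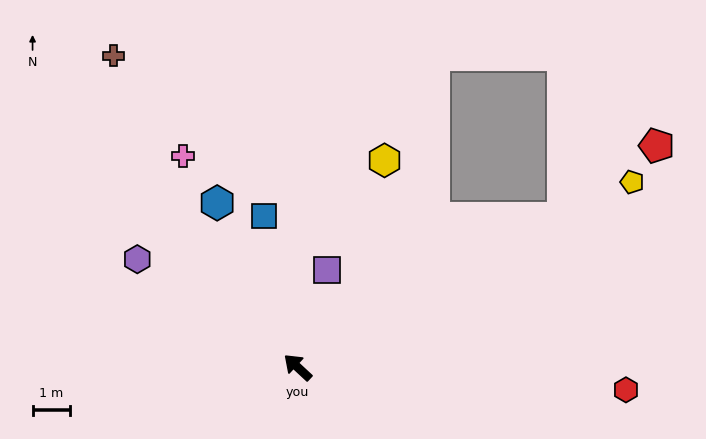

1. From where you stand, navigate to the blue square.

turn right 34°, forward 4.1 m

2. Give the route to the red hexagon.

turn right 141°, forward 8.8 m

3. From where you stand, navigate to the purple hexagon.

turn left 9°, forward 5.2 m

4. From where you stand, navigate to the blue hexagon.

turn right 21°, forward 4.9 m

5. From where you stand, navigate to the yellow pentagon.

turn right 108°, forward 10.2 m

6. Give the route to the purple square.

turn right 64°, forward 2.7 m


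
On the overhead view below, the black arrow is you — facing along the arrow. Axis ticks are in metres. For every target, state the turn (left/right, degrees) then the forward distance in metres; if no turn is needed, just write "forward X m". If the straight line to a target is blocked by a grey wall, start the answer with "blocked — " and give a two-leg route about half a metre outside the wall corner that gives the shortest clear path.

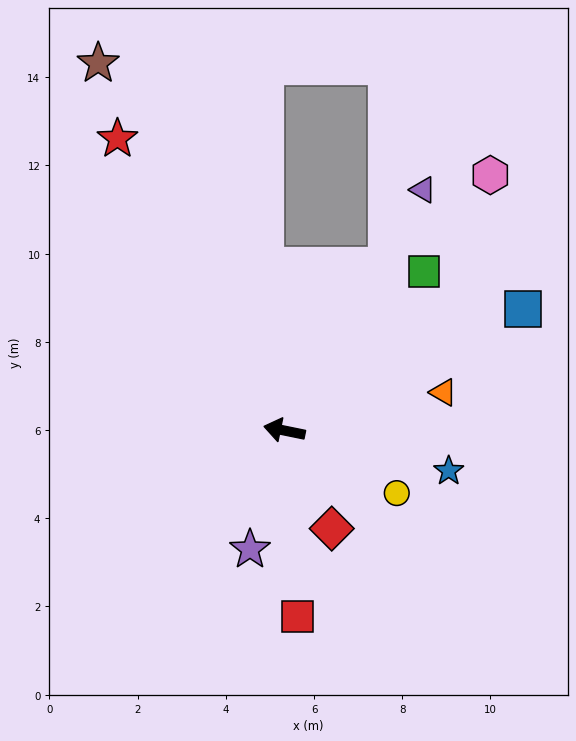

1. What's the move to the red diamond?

turn left 127°, forward 2.5 m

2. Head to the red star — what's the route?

turn right 49°, forward 7.6 m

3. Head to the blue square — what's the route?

turn right 141°, forward 6.1 m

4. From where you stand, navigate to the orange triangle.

turn right 155°, forward 3.7 m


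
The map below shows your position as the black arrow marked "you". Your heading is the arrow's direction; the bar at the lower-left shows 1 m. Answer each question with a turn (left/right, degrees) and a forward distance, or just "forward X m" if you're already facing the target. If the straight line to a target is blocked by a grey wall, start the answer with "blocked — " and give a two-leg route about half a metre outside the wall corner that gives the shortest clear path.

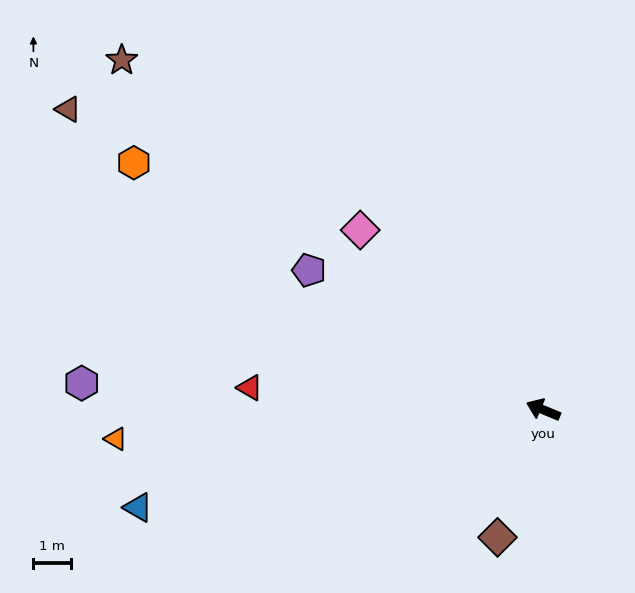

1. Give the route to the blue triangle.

turn left 36°, forward 11.0 m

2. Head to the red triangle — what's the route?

turn left 18°, forward 7.8 m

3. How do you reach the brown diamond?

turn left 93°, forward 3.6 m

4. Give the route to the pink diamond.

turn right 22°, forward 6.8 m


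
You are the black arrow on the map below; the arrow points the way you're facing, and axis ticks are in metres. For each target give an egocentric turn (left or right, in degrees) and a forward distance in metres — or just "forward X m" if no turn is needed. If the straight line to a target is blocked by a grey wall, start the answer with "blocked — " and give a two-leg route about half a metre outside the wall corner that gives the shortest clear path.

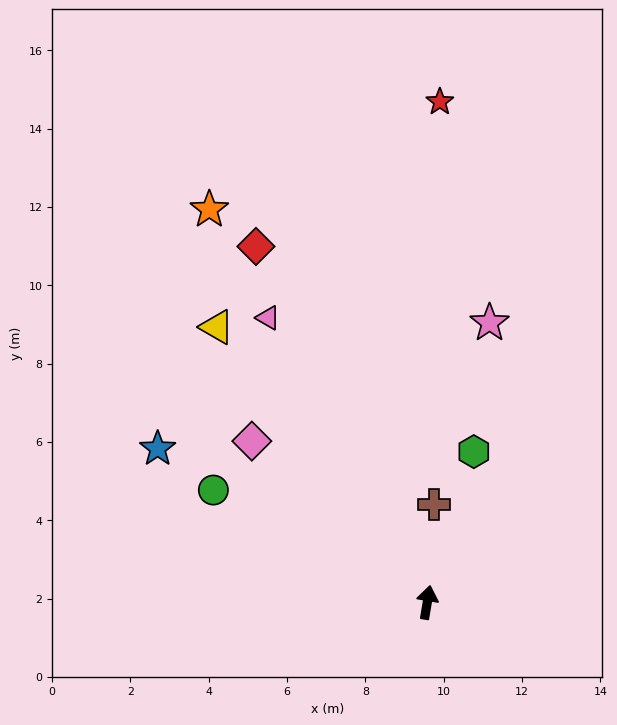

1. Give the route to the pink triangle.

turn left 39°, forward 8.3 m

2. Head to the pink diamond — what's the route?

turn left 57°, forward 6.1 m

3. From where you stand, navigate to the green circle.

turn left 72°, forward 6.2 m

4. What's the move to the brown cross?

turn left 6°, forward 2.5 m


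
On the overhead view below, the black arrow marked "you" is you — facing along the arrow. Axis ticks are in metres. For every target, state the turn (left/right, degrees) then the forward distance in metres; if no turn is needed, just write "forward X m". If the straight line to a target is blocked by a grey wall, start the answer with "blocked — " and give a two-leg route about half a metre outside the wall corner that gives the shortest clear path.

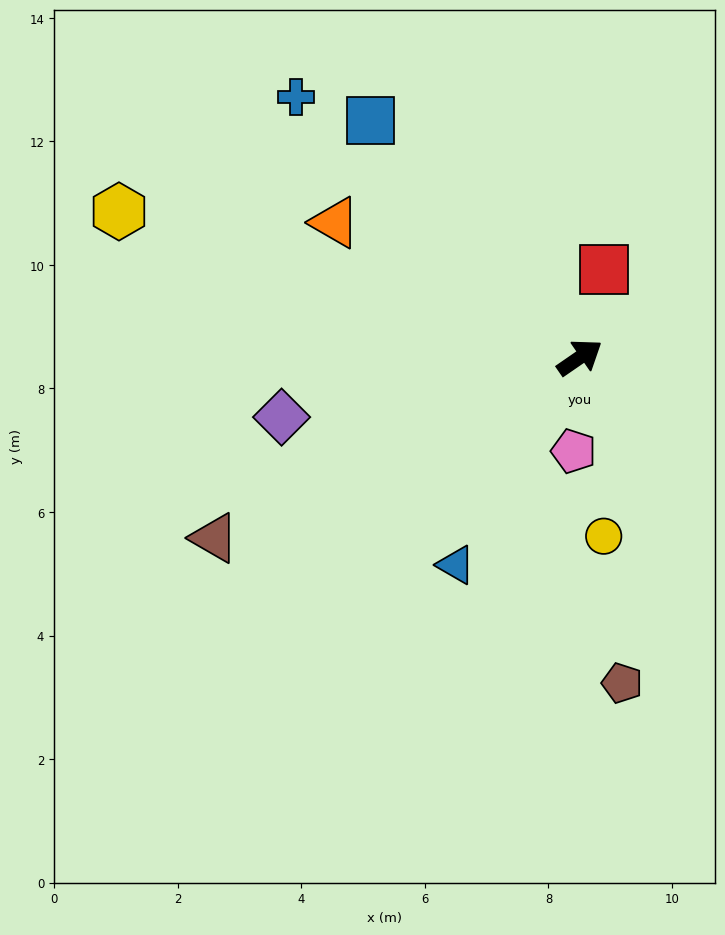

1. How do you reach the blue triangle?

turn right 155°, forward 3.9 m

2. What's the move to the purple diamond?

turn left 157°, forward 4.9 m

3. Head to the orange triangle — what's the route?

turn left 117°, forward 4.5 m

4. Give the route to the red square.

turn left 40°, forward 1.5 m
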